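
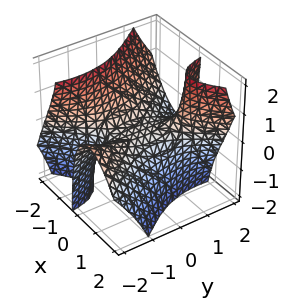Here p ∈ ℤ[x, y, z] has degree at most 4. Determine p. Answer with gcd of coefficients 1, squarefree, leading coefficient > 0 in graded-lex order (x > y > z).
3*x^3 - 2*x*y^2 - 3*x*y*z + 3*z

1. The degree is 3 — no degree-2 surface has this shape.
2. From the axis intercepts and sections: the visible y-axis segment lies entirely on the surface; it meets the z-axis at z = 0 (among the integer gridlines); one x-axis crossing is at x = 0.
3. Matching integer coefficients to the picture gives p.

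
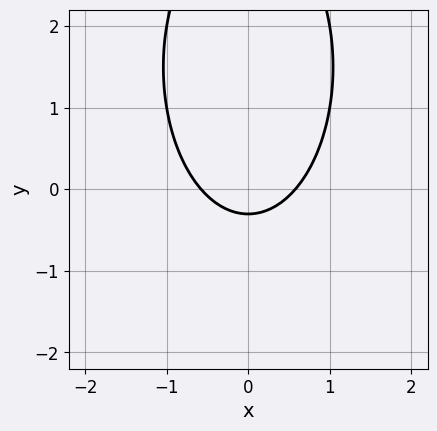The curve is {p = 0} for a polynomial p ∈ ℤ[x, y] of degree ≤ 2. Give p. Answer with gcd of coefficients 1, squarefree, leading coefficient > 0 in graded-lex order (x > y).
(a) The degree is 2 — a generic line meets the curve in up to 2 points.
(b) Symmetries: the x ↦ −x reflection is a symmetry, so x appears only in even powers.
(c) Matching integer coefficients to the picture gives p.

3*x^2 + y^2 - 3*y - 1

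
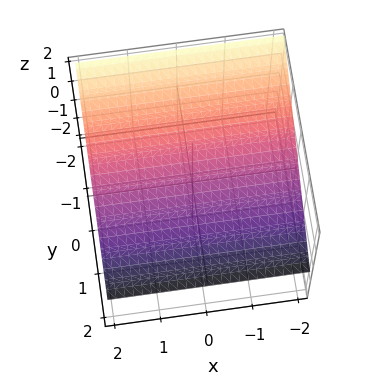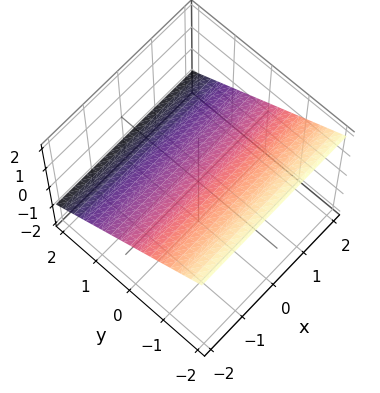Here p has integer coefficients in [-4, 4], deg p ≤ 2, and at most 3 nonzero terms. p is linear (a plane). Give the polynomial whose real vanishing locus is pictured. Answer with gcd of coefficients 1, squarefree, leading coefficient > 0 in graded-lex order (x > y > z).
2*y + 3*z - 2

First, deg p = 1. The surface is flat (a plane).
Next, checking where it meets the axes: one y-axis crossing is at y = 1; it misses every integer gridline on the x-axis.
Finally, putting this together gives p.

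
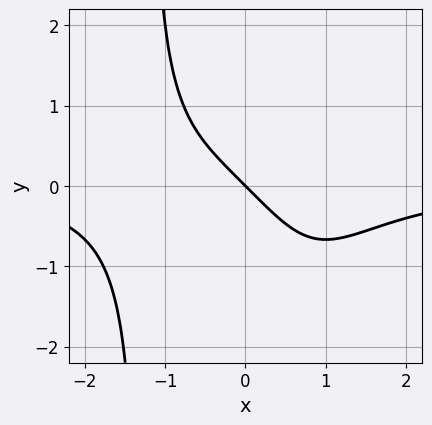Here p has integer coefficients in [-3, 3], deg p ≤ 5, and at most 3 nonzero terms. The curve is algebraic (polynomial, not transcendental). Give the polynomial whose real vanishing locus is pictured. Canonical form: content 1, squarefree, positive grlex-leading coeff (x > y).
(a) Degree: the shape is more complex than any degree-3 curve, so deg p = 4.
(b) From the visible intercepts: it meets the y-axis at y = 0 (among the integer gridlines); one x-axis crossing is at x = 0.
(c) Matching integer coefficients to the picture gives p.

x^3*y + 2*x + 2*y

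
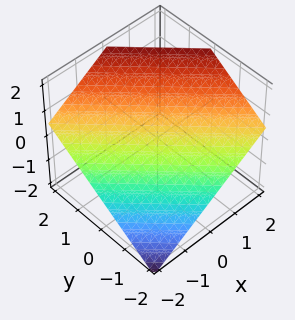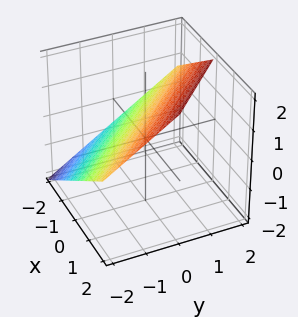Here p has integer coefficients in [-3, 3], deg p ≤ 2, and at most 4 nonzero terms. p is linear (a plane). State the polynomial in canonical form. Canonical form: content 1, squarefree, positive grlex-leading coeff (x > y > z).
2*x + 2*y - 3*z + 2

Degree: every cross-section is a straight line — this is a plane, so deg p = 1.
From the visible intercepts: one y-axis crossing is at y = -1; it meets the x-axis at x = -1 (among the integer gridlines).
Putting this together gives p.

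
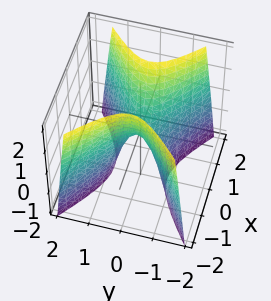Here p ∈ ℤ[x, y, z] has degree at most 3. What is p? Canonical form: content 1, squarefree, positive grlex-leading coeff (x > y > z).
2*x^2 - 3*y^2 - z

1. deg p = 2.
2. Symmetries: it's symmetric under y → −y, forcing even powers of y; it's symmetric under x → −x, forcing even powers of x.
3. Checking where it meets the axes: it crosses the z-axis at the gridline z = 0; it crosses the x-axis at the gridline x = 0.
4. Matching integer coefficients to the picture gives p.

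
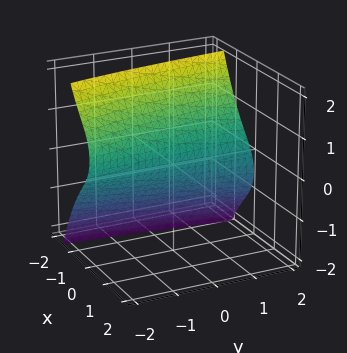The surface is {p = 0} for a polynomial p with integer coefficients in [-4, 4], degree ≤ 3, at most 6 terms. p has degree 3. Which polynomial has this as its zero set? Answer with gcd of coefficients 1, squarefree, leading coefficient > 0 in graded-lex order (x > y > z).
First, deg p = 3.
Then, observable constraints: one z-axis crossing is at z = 0; it crosses the x-axis at the gridline x = 0; the visible y-axis segment lies entirely on the surface.
Finally, these observations pin down the coefficients.

3*x^3 + y*z + 2*z^2 + 3*x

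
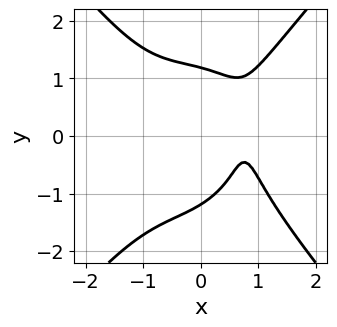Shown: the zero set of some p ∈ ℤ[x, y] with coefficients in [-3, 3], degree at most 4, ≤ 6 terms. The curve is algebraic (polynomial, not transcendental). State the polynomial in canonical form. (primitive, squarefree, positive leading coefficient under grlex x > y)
2*x^4 - y^4 + x*y - 3*x + 2

(a) The degree is 4 — no degree-3 curve has this shape.
(b) Reading off the gridlines: no x-intercept at any integer in the box.
(c) Assembling these constraints gives the stated polynomial.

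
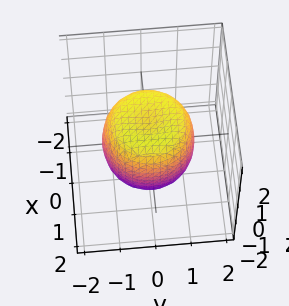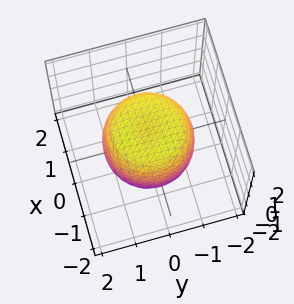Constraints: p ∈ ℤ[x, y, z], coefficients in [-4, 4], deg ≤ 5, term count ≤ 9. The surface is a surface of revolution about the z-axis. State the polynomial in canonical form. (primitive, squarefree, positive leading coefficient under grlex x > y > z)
x^4 + 2*x^2*y^2 + y^4 - x^2 - y^2 + z^2 - 1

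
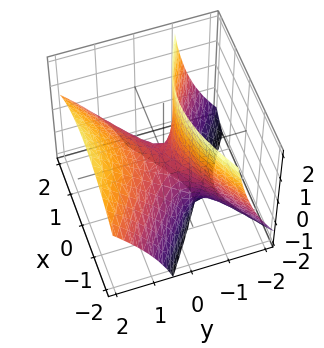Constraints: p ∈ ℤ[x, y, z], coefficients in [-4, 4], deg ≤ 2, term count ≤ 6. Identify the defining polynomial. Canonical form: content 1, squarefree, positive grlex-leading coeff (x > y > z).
(a) deg p = 2.
(b) Observable constraints: it crosses the x-axis at the gridline x = 0; it crosses the y-axis at the gridline y = 0; one z-axis crossing is at z = 0.
(c) These observations pin down the coefficients.

x^2 - 2*y^2 + 2*y*z + z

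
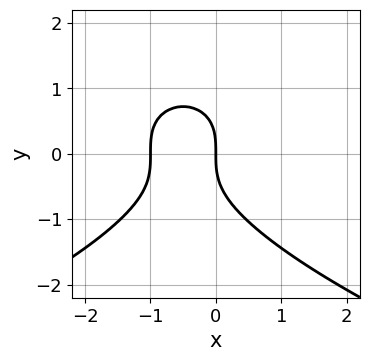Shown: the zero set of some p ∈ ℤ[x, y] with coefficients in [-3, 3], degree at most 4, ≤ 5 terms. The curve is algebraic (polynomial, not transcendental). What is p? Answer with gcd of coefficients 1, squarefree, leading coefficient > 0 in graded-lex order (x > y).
2*y^3 + 3*x^2 + 3*x

The degree is 3 — no degree-2 curve has this shape.
Observable constraints: one y-axis crossing is at y = 0; the x-axis gridline crossings are at x ∈ {-1, 0}.
Solving for integer coefficients yields p as stated.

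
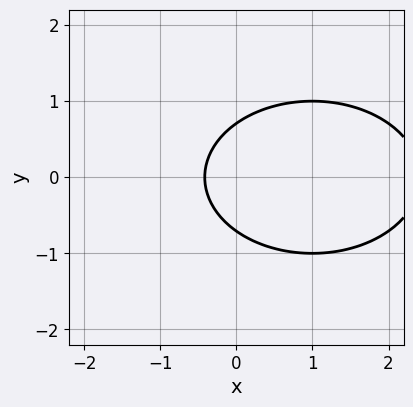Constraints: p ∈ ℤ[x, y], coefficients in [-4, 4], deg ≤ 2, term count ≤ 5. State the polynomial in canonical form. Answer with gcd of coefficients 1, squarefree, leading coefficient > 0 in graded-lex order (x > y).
x^2 + 2*y^2 - 2*x - 1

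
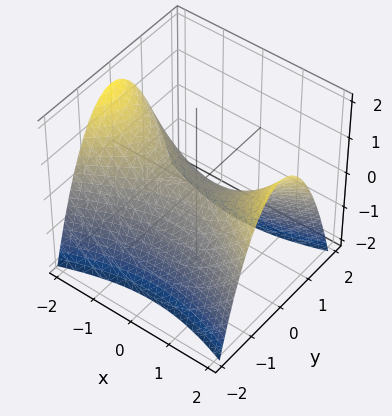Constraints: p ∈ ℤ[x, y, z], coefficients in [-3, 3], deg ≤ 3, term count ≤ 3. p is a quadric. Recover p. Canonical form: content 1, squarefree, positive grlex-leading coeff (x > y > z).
x^2 - 3*y^2 - 3*z

1. deg p = 2.
2. Symmetries: the y ↦ −y reflection is a symmetry, so y appears only in even powers; it's symmetric under x → −x, forcing even powers of x.
3. Against the integer gridlines: it meets the x-axis at x = 0 (among the integer gridlines); it crosses the z-axis at the gridline z = 0; one y-axis crossing is at y = 0.
4. The integer polynomial consistent with all of this is the stated p.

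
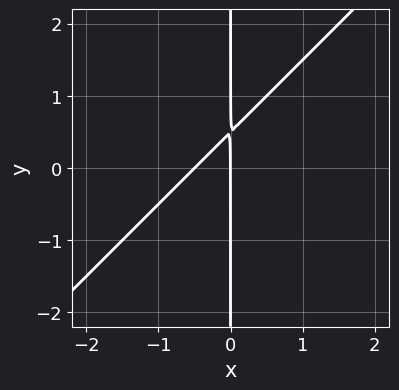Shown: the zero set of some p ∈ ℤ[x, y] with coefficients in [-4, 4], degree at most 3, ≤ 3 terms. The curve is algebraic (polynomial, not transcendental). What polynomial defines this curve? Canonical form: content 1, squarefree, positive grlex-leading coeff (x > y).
(a) deg p = 2. A generic line meets the curve in up to 2 points.
(b) From the axis intercepts and sections: every point of the y-axis in the box is on the curve; one x-axis crossing is at x = 0.
(c) Fitting integer coefficients to these (and the overall shape) gives p.

2*x^2 - 2*x*y + x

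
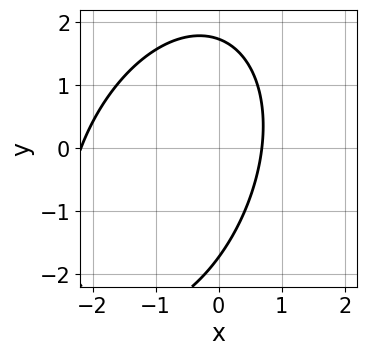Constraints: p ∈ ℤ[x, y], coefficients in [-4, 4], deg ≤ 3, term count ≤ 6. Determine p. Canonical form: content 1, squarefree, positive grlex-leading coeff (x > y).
2*x^2 - x*y + y^2 + 3*x - 3

First, deg p = 2. The shape is more complex than any degree-1 curve.
Finally, the integer polynomial consistent with all of this is the stated p.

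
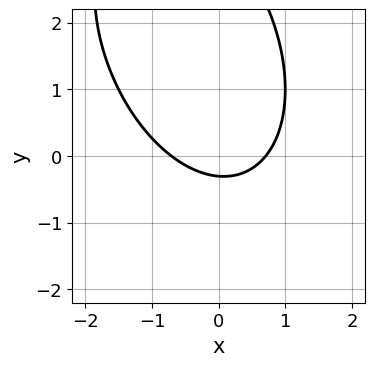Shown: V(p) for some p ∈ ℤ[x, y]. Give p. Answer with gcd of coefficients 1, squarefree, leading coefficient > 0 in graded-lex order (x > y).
2*x^2 + x*y + y^2 - 3*y - 1

(a) deg p = 2. No degree-1 curve has this shape.
(b) Matching integer coefficients to the picture gives p.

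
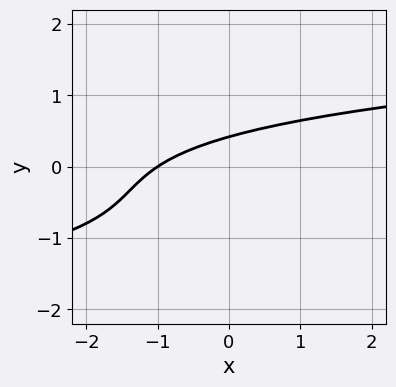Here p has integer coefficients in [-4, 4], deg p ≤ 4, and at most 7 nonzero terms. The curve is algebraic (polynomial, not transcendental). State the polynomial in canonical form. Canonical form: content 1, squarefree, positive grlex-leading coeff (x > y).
3*y^3 + 3*y^2 - 2*x + 3*y - 2

deg p = 3. A generic line meets the curve in up to 3 points.
From the visible intercepts: it crosses the x-axis at the gridline x = -1.
Together with the visible shape, these determine p as stated.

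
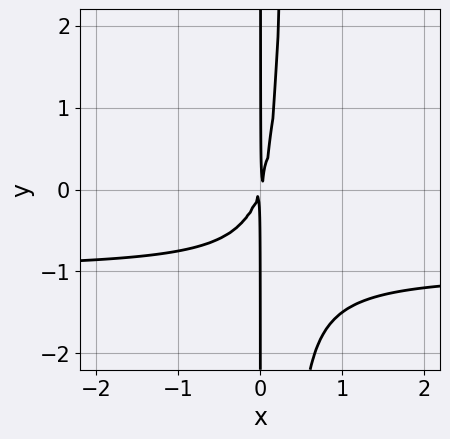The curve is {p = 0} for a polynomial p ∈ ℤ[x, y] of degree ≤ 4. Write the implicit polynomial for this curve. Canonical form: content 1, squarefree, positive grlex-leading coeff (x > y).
3*x^2*y + 3*x^2 - x*y

1. The degree is 3 — a generic line meets the curve in up to 3 points.
2. Checking where it meets the axes: every point of the y-axis in the box is on the curve.
3. Together with the visible shape, these determine p as stated.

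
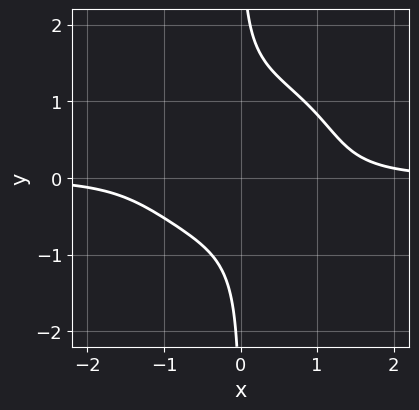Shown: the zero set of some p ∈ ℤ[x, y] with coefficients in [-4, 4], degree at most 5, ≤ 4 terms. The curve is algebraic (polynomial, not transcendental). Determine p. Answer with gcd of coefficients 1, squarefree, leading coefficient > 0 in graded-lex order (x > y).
deg p = 4.
From the visible intercepts: it misses every integer gridline on the y-axis; the curve avoids every integer x-axis point in the box.
Putting this together gives p.

2*x^3*y + 3*x*y^3 - 2*x*y^2 - 2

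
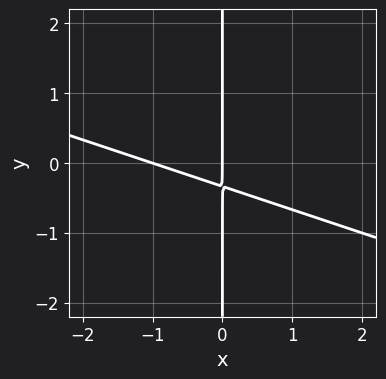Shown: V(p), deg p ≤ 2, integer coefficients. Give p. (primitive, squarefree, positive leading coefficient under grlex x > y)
x^2 + 3*x*y + x

(a) Degree: no degree-1 curve has this shape, so deg p = 2.
(b) Checking where it meets the axes: every point of the y-axis in the box is on the curve; among the integer gridlines, it crosses the x-axis at x ∈ {-1, 0}.
(c) Together with the visible shape, these determine p as stated.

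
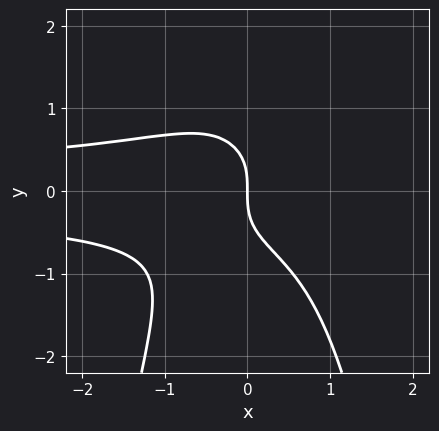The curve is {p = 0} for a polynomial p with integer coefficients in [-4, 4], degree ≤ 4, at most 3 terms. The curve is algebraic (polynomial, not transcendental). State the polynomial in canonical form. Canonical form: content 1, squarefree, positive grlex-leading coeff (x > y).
The degree is 4 — the shape is more complex than any degree-3 curve.
Against the integer gridlines: it crosses the x-axis at the gridline x = 0; it crosses the y-axis at the gridline y = 0.
Matching integer coefficients to the picture gives p.

3*x^2*y^2 + 2*y^3 + 2*x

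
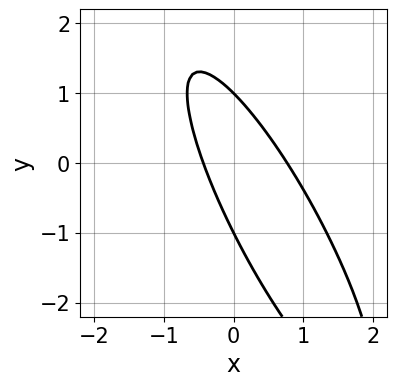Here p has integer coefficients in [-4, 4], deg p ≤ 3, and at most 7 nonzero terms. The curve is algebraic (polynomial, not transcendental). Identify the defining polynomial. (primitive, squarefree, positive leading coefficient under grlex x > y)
3*x^2 + 3*x*y + y^2 - x - 1

(a) Degree: the shape is more complex than any degree-1 curve, so deg p = 2.
(b) From the axis intercepts and sections: the y-axis gridline crossings are at y ∈ {-1, 1}.
(c) These observations pin down the coefficients.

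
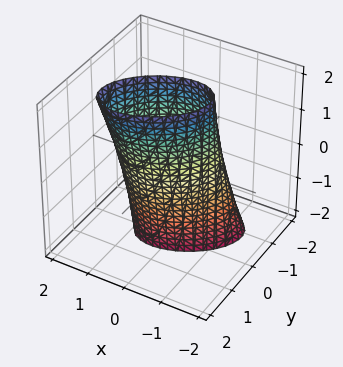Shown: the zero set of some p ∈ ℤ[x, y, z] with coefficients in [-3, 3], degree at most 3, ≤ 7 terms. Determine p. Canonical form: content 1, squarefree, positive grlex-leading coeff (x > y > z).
1. The degree is 2 — a generic line meets the surface in up to 2 points.
2. Against the integer gridlines: the x-axis gridline crossings are at x ∈ {-1, 1}; no z-intercept at any integer in the box.
3. Solving for integer coefficients yields p as stated.

2*x^2 - 2*x*y + 3*y^2 - y*z - 2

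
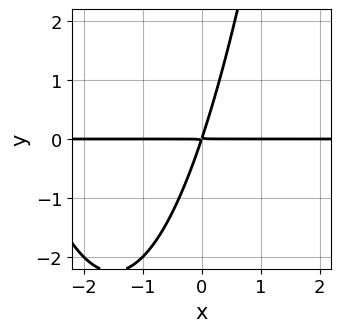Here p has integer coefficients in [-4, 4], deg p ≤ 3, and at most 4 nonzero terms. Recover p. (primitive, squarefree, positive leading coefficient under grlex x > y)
The degree is 3 — a generic line meets the curve in up to 3 points.
From the axis intercepts and sections: every point of the x-axis in the box is on the curve.
Matching integer coefficients to the picture gives p.

x^2*y + 3*x*y - y^2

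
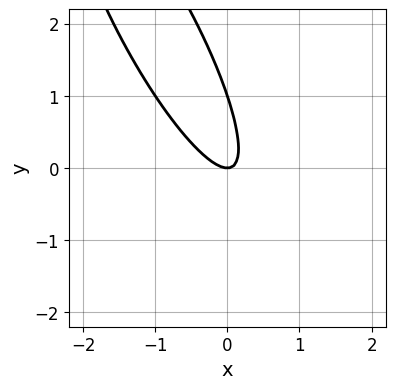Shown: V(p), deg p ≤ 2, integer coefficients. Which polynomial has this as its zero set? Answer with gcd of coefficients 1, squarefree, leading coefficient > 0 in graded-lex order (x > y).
First, degree: a generic line meets the curve in up to 2 points, so deg p = 2.
Then, from the visible intercepts: among the integer gridlines, it crosses the y-axis at y ∈ {0, 1}; one x-axis crossing is at x = 0.
Finally, putting this together gives p.

3*x^2 + 3*x*y + y^2 - y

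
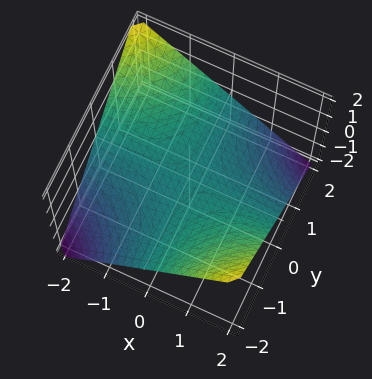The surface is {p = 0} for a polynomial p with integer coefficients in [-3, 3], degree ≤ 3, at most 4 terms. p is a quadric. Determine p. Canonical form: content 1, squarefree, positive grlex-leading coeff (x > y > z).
The degree is 2 — a saddle surface; a quadric.
From the visible intercepts: the visible y-axis segment lies entirely on the surface; it meets the z-axis at z = 0 (among the integer gridlines).
Together with the visible shape, these determine p as stated. Check: (-1, 0, 0) on the x-axis lies on the surface, and p(-1, 0, 0) = 0. ✓

x*y + 2*z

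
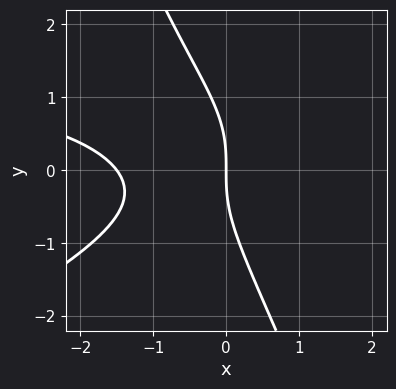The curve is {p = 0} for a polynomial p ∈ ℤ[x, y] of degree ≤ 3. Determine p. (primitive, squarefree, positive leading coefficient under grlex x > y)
deg p = 3. The shape is more complex than any degree-2 curve.
Observable constraints: one x-axis crossing is at x = 0; it meets the y-axis at y = 0 (among the integer gridlines).
Matching integer coefficients to the picture gives p.

x^2*y - 2*x*y^2 - y^3 - 2*x^2 - 3*x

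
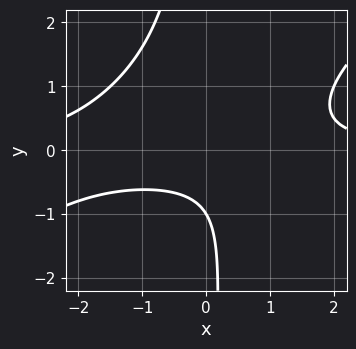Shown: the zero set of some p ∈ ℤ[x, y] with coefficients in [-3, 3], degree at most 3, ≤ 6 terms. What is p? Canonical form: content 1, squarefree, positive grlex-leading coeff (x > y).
2*x^2*y - 3*x*y^2 + 2*x*y - 3*y - 3

1. deg p = 3. The shape is more complex than any degree-2 curve.
2. From the axis intercepts and sections: it crosses the y-axis at the gridline y = -1; it misses every integer gridline on the x-axis.
3. Assembling these constraints gives the stated polynomial.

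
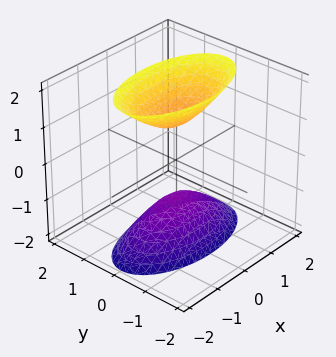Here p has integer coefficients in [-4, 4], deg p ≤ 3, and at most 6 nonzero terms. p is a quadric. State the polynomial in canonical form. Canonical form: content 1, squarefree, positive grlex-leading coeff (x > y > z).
x^2 + 3*y^2 - z^2 + 1

I count 2 distinct pieces.
deg p = 2.
Symmetries: mirror symmetry x ↦ −x ⇒ only even powers of x; the y ↦ −y reflection is a symmetry, so y appears only in even powers; it's symmetric under z → −z, forcing even powers of z.
From the axis intercepts and sections: among the integer gridlines, it crosses the z-axis at z ∈ {-1, 1}; no y-intercept at any integer in the box.
Putting this together gives p.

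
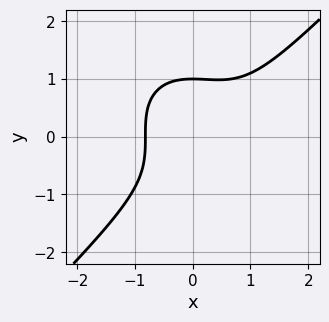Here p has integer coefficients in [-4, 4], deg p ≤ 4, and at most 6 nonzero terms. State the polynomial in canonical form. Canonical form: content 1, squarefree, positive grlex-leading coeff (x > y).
3*x^3 - 3*y^3 - 2*x^2 + 3

First, degree: no degree-2 curve has this shape, so deg p = 3.
Next, observable constraints: one y-axis crossing is at y = 1.
Finally, matching integer coefficients to the picture gives p.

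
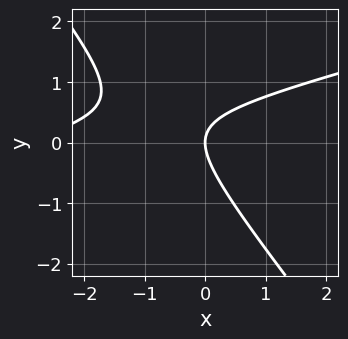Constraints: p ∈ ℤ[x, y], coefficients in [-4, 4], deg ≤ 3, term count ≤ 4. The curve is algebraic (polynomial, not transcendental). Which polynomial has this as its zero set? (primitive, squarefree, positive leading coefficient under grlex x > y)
deg p = 2.
Reading off the gridlines: it meets the y-axis at y = 0 (among the integer gridlines); it meets the x-axis at x = 0 (among the integer gridlines).
These observations pin down the coefficients.

x^2 - 3*x*y - 3*y^2 + 3*x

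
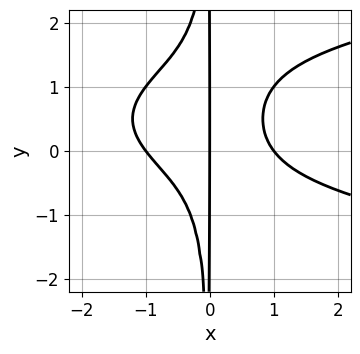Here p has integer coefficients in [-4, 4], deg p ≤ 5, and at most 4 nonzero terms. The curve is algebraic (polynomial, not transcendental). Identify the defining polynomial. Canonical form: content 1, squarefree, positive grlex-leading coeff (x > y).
1. Degree: no degree-3 curve has this shape, so deg p = 4.
2. Against the integer gridlines: every point of the y-axis in the box is on the curve; among the integer gridlines, it crosses the x-axis at x ∈ {-1, 0, 1}.
3. These observations pin down the coefficients.

3*x^2*y^2 - 2*x^3 - 3*x^2*y + 2*x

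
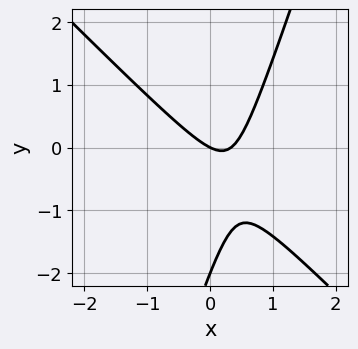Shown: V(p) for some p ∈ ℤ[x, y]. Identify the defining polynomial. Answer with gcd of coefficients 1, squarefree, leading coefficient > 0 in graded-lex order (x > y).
3*x^2 + 2*x*y - y^2 - x - 2*y

(a) The degree is 2 — the shape is more complex than any degree-1 curve.
(b) Checking where it meets the axes: it meets the x-axis at x = 0 (among the integer gridlines); among the integer gridlines, it crosses the y-axis at y ∈ {-2, 0}.
(c) These observations pin down the coefficients.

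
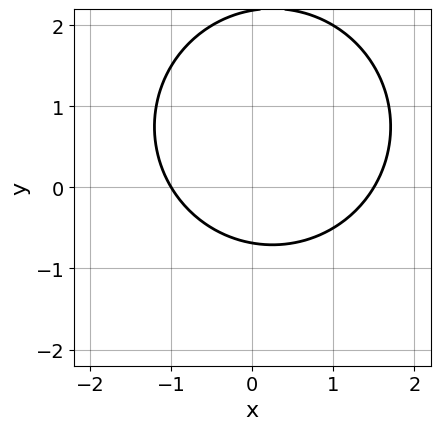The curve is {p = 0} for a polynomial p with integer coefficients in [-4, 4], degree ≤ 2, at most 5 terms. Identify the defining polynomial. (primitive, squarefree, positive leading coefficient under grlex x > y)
2*x^2 + 2*y^2 - x - 3*y - 3

1. deg p = 2. The shape is more complex than any degree-1 curve.
2. From the axis intercepts and sections: one x-axis crossing is at x = -1.
3. Matching integer coefficients to the picture gives p.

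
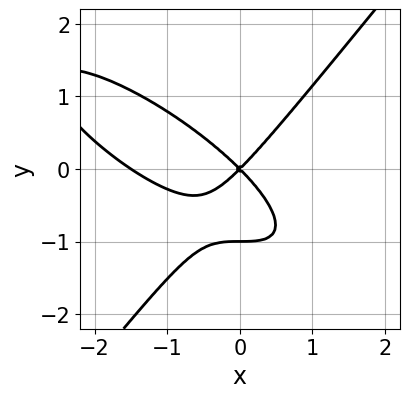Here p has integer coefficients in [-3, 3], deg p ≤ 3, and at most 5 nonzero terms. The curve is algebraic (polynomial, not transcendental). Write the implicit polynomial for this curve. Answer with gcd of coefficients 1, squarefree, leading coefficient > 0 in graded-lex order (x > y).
2*x^3 + 3*x^2*y - 3*y^3 + 3*x^2 - 3*y^2

(a) Degree: no degree-2 curve has this shape, so deg p = 3.
(b) Against the integer gridlines: among the integer gridlines, it crosses the y-axis at y ∈ {-1, 0}; it crosses the x-axis at the gridline x = 0.
(c) Assembling these constraints gives the stated polynomial.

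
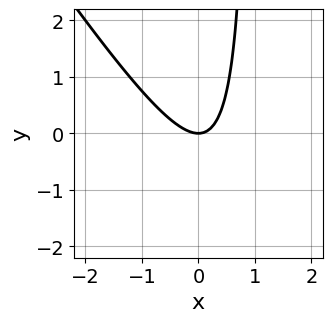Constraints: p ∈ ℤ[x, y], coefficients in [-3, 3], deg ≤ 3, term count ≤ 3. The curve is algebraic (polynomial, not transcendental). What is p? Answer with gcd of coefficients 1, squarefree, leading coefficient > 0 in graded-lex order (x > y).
3*x^2 + 2*x*y - 2*y

First, degree: the shape is more complex than any degree-1 curve, so deg p = 2.
Next, against the integer gridlines: it crosses the x-axis at the gridline x = 0; one y-axis crossing is at y = 0.
Finally, solving for integer coefficients yields p as stated.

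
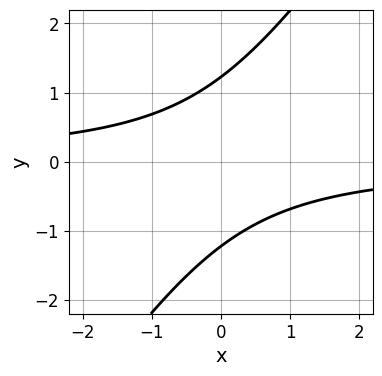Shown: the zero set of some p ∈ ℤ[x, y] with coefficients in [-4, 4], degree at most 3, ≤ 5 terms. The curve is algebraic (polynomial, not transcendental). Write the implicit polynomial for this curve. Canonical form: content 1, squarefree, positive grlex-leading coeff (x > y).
The degree is 2 — a generic line meets the curve in up to 2 points.
From the axis intercepts and sections: the curve avoids every integer x-axis point in the box.
Fitting integer coefficients to these (and the overall shape) gives p.

3*x*y - 2*y^2 + 3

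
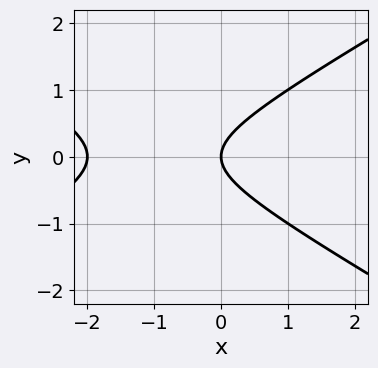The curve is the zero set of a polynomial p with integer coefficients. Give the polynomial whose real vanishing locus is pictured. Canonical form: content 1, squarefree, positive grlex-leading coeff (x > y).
deg p = 2. A generic line meets the curve in up to 2 points.
Symmetries: it's symmetric under y → −y, forcing even powers of y.
Reading off the gridlines: one y-axis crossing is at y = 0; among the integer gridlines, it crosses the x-axis at x ∈ {-2, 0}.
Putting this together gives p.

x^2 - 3*y^2 + 2*x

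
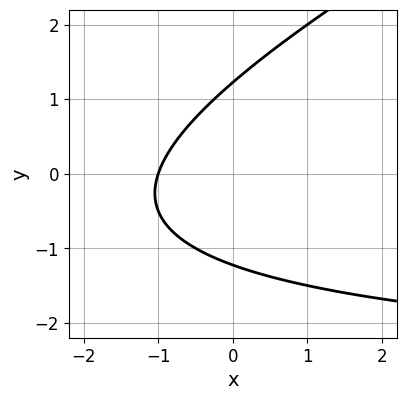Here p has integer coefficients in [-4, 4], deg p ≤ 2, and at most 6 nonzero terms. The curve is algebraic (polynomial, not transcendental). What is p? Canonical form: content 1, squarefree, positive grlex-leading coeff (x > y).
1. Degree: the shape is more complex than any degree-1 curve, so deg p = 2.
2. Observable constraints: it crosses the x-axis at the gridline x = -1.
3. These observations pin down the coefficients.

x*y - 2*y^2 + 3*x + 3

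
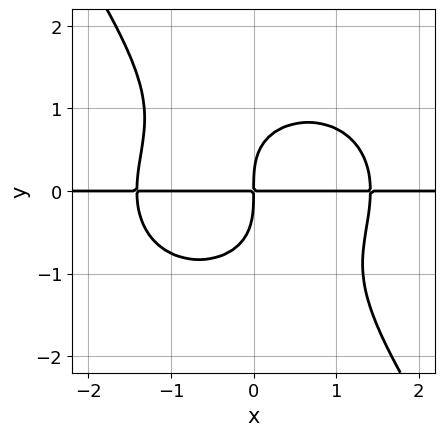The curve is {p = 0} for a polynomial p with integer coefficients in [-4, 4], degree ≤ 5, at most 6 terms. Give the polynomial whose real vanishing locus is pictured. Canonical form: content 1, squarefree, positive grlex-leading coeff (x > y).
deg p = 4.
Reading off the gridlines: the visible x-axis segment lies entirely on the curve.
Assembling these constraints gives the stated polynomial.

x^3*y + x*y^3 + y^4 - 2*x*y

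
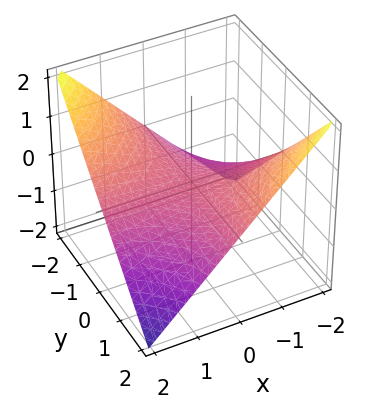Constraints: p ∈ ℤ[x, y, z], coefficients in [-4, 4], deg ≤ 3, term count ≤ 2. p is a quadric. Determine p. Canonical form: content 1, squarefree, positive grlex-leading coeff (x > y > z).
x*y + 2*z

Degree: a saddle surface; a quadric, so deg p = 2.
Checking where it meets the axes: every point of the x-axis in the box is on the surface; the visible y-axis segment lies entirely on the surface.
Assembling these constraints gives the stated polynomial.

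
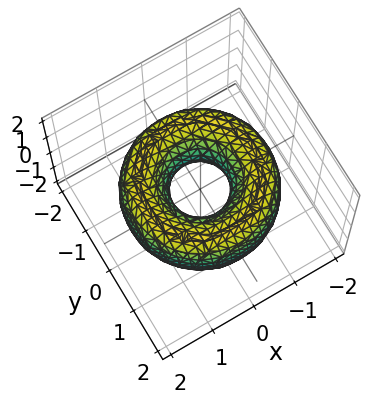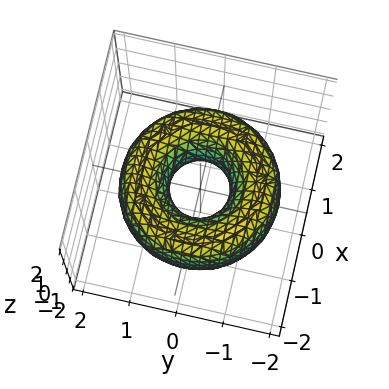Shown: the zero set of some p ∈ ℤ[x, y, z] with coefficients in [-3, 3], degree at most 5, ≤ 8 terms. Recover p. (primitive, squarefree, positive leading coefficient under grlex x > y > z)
x^4 + 2*x^2*y^2 + y^4 - 3*x^2 - 3*y^2 + 2*z^2 + 1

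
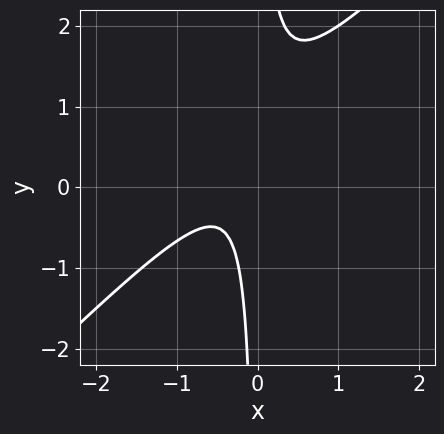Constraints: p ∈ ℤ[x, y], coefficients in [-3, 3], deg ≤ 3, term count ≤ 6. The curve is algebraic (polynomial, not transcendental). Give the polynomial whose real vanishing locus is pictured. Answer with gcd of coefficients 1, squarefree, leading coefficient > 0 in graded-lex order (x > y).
3*x^2 - 3*x*y + 2*x + 1

First, the degree is 2 — no degree-1 curve has this shape.
Then, from the visible intercepts: the curve avoids every integer x-axis point in the box; no y-intercept at any integer in the box.
Finally, putting this together gives p.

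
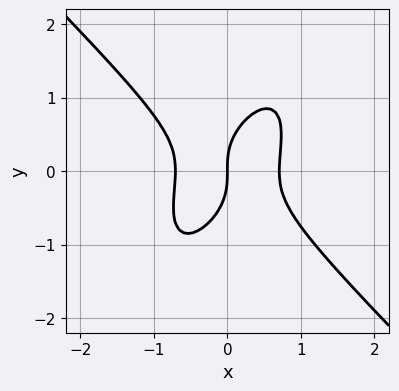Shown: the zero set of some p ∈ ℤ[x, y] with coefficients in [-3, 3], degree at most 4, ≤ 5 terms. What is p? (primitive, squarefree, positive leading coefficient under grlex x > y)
1. deg p = 3. No degree-2 curve has this shape.
2. From the axis intercepts and sections: it crosses the x-axis at the gridline x = 0; one y-axis crossing is at y = 0.
3. These observations pin down the coefficients.

2*x^3 - x*y^2 + y^3 - x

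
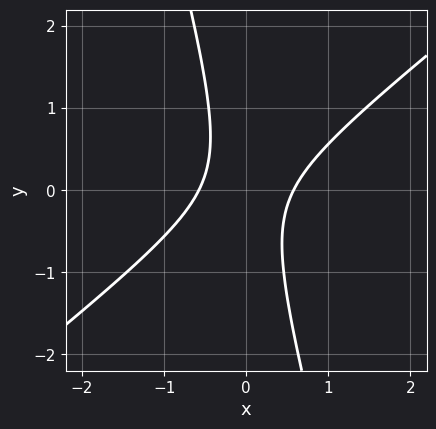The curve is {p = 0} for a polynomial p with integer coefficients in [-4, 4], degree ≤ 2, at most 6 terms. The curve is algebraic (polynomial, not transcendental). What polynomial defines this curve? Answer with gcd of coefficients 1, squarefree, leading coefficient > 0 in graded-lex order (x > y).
Degree: no degree-1 curve has this shape, so deg p = 2.
Observable constraints: the curve avoids every integer y-axis point in the box.
Fitting integer coefficients to these (and the overall shape) gives p.

3*x^2 - 3*x*y - y^2 - 1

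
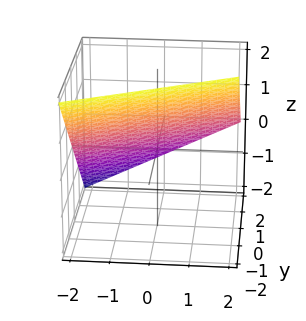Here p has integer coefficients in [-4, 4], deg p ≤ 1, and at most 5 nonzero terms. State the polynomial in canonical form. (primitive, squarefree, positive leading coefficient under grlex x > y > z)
1. The degree is 1 — the surface is flat (a plane).
2. From the visible intercepts: it crosses the x-axis at the gridline x = -2; it crosses the z-axis at the gridline z = 1.
3. Fitting integer coefficients to these (and the overall shape) gives p. Check: (0, 1, 0) on the y-axis lies on the surface, and p(0, 1, 0) = 0. ✓

x - 2*y - 2*z + 2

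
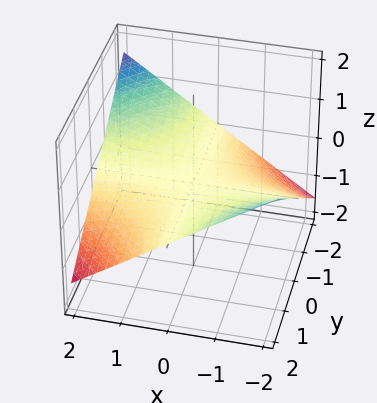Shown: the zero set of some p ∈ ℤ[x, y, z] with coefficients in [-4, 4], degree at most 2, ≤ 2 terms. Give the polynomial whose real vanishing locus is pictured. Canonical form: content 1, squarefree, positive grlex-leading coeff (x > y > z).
deg p = 2. A hyperbolic paraboloid; a quadric.
From the axis intercepts and sections: it crosses the z-axis at the gridline z = 0; the visible x-axis segment lies entirely on the surface; every point of the y-axis in the box is on the surface.
Putting this together gives p.

x*y + 3*z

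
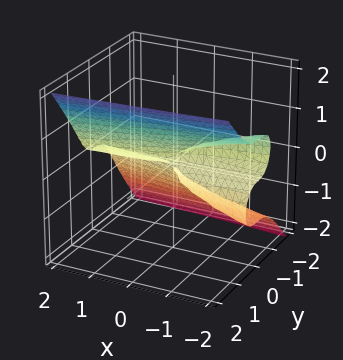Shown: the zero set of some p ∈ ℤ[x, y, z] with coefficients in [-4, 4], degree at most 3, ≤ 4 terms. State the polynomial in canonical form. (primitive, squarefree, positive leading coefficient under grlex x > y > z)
3*y^3 - 2*z^3 - x*z

1. The degree is 3 — no degree-2 surface has this shape.
2. From the axis intercepts and sections: the visible x-axis segment lies entirely on the surface; it crosses the y-axis at the gridline y = 0.
3. Solving for integer coefficients yields p as stated.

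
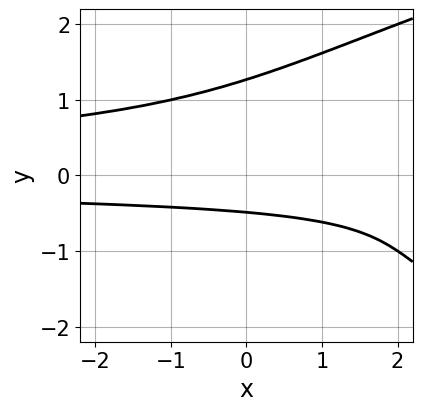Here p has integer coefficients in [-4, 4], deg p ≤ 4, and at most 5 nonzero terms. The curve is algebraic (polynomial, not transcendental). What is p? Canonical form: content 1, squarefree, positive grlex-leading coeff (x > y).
(a) Degree: no degree-3 curve has this shape, so deg p = 4.
(b) Reading off the gridlines: it misses every integer gridline on the x-axis.
(c) The integer polynomial consistent with all of this is the stated p.

y^4 - 2*x*y^2 + 2*y^2 - 3*y - 2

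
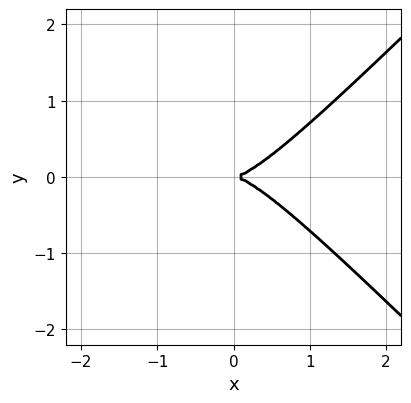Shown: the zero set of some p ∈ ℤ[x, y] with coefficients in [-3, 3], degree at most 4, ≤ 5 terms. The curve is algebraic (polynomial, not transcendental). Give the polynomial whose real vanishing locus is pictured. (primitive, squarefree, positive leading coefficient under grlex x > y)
1. The degree is 3 — a generic line meets the curve in up to 3 points.
2. Symmetries: mirror symmetry y ↦ −y ⇒ only even powers of y.
3. Observable constraints: one y-axis crossing is at y = 0; it crosses the x-axis at the gridline x = 0.
4. Assembling these constraints gives the stated polynomial.

x^3 - x*y^2 - y^2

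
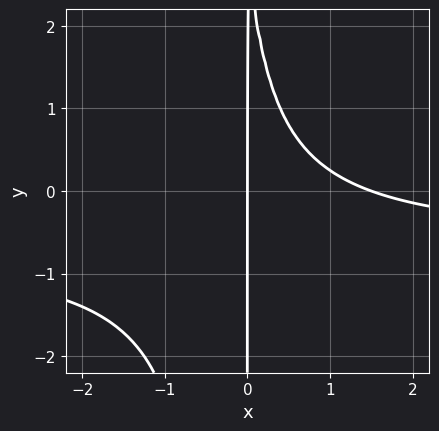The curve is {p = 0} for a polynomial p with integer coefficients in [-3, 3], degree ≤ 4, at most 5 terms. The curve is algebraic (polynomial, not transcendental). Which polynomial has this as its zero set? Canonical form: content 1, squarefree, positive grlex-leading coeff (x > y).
3*x^2*y + 2*x^2 + x*y - 3*x

deg p = 3. A generic line meets the curve in up to 3 points.
Observable constraints: every point of the y-axis in the box is on the curve; it crosses the x-axis at the gridline x = 0.
The integer polynomial consistent with all of this is the stated p.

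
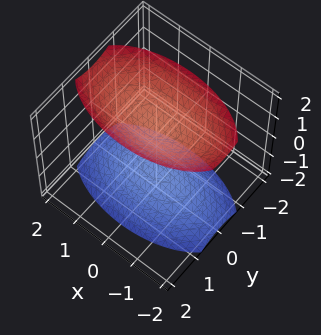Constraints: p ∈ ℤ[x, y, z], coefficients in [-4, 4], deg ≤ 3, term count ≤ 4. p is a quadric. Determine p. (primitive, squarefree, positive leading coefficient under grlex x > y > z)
x^2 + 3*y^2 - 2*z^2 + 3

The picture has 2 separate pieces.
Degree: two separate bowl-shaped sheets opening away from each other; a quadric, so deg p = 2.
Symmetries: mirror symmetry z ↦ −z ⇒ only even powers of z; it's symmetric under x → −x, forcing even powers of x; the y ↦ −y reflection is a symmetry, so y appears only in even powers.
Against the integer gridlines: the surface avoids every integer y-axis point in the box; it misses every integer gridline on the x-axis.
Matching integer coefficients to the picture gives p.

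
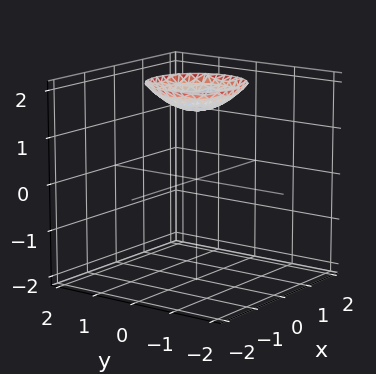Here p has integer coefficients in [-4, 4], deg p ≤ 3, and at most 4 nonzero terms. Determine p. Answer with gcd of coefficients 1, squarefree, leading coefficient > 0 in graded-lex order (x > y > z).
First, degree: the shape is more complex than any degree-1 surface, so deg p = 2.
Next, symmetry: the surface is invariant under rotation about z: p = q(x² + y², z).
Then, from the axis intercepts and sections: it misses every integer gridline on the y-axis; no x-intercept at any integer in the box.
Finally, matching integer coefficients to the picture gives p.

x^2 + y^2 - 2*z + 3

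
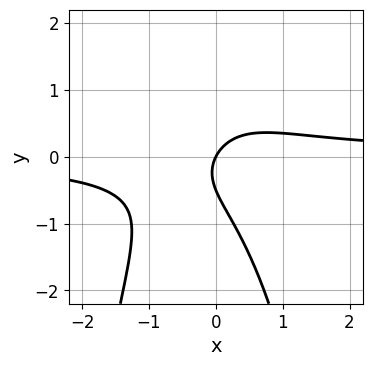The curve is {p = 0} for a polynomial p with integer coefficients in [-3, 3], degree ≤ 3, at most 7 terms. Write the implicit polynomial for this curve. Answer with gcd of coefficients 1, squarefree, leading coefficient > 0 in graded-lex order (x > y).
The degree is 3 — a generic line meets the curve in up to 3 points.
Against the integer gridlines: one y-axis crossing is at y = 0; it crosses the x-axis at the gridline x = 0.
The integer polynomial consistent with all of this is the stated p.

3*x^2*y + x*y + 2*y^2 - 2*x + y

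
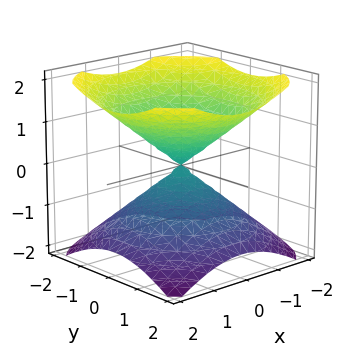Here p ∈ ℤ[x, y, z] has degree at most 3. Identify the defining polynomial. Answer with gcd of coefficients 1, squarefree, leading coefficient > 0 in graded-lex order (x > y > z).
First, the picture has 2 separate pieces. Treating them together as one polynomial.
Next, degree: a double cone through the origin; a quadric, so deg p = 2.
Next, symmetries: the z ↦ −z reflection is a symmetry, so z appears only in even powers; the z-axis is an axis of rotation, so x and y enter only as x² + y².
Next, against the integer gridlines: a circular section at z = 1 has radius between 1 and 2; it crosses the y-axis at the gridline y = 0.
Finally, putting this together gives p.

2*x^2 + 2*y^2 - 3*z^2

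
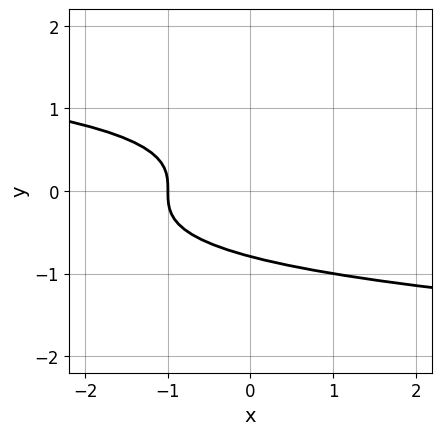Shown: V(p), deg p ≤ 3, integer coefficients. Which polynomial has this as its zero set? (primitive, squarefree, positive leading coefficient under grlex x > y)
First, the degree is 3 — no degree-2 curve has this shape.
Then, checking where it meets the axes: it meets the x-axis at x = -1 (among the integer gridlines).
Finally, assembling these constraints gives the stated polynomial.

2*y^3 + x + 1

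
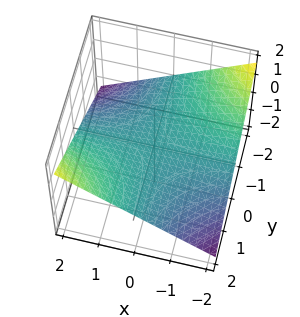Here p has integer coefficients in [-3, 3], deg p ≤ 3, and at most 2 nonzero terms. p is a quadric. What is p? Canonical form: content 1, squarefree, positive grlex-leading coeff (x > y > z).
First, the degree is 2 — a hyperbolic paraboloid; a quadric.
Then, checking where it meets the axes: every point of the y-axis in the box is on the surface; every point of the x-axis in the box is on the surface; it crosses the z-axis at the gridline z = 0.
Finally, solving for integer coefficients yields p as stated.

x*y - 3*z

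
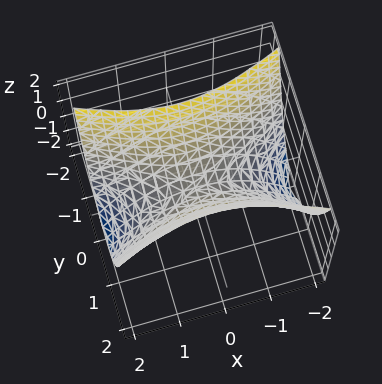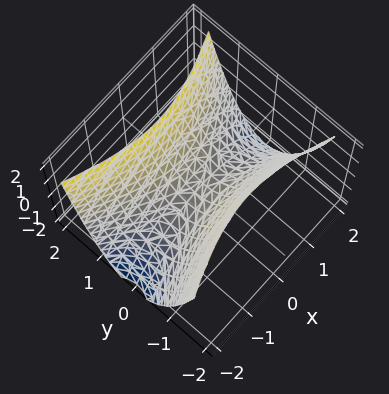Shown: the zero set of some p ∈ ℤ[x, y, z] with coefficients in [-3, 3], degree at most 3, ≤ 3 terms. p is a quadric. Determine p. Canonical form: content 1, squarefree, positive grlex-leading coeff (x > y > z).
(a) The degree is 2 — a saddle surface; a quadric.
(b) Symmetries: mirror symmetry y ↦ −y ⇒ only even powers of y; mirror symmetry x ↦ −x ⇒ only even powers of x.
(c) From the visible intercepts: one y-axis crossing is at y = 0; one x-axis crossing is at x = 0.
(d) The integer polynomial consistent with all of this is the stated p.

x^2 - 3*y^2 + 2*z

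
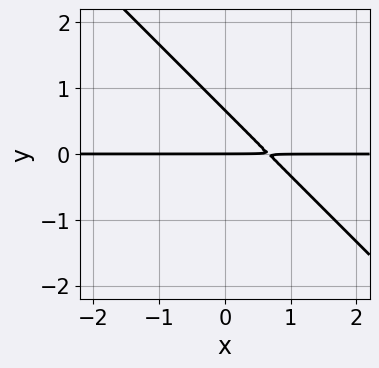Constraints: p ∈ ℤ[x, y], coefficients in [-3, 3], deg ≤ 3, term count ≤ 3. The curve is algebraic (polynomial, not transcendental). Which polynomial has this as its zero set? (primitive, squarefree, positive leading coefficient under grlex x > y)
(a) Degree: no degree-1 curve has this shape, so deg p = 2.
(b) Reading off the gridlines: every point of the x-axis in the box is on the curve; one y-axis crossing is at y = 0.
(c) Assembling these constraints gives the stated polynomial.

3*x*y + 3*y^2 - 2*y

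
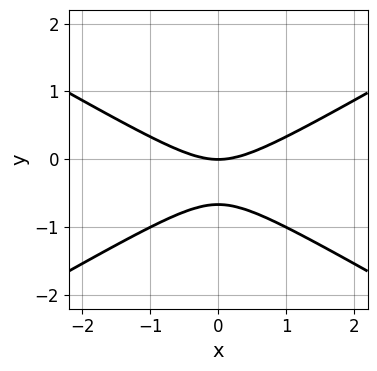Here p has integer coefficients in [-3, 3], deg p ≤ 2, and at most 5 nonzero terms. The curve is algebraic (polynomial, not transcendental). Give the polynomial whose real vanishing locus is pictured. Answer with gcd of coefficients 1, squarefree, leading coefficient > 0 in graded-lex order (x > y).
x^2 - 3*y^2 - 2*y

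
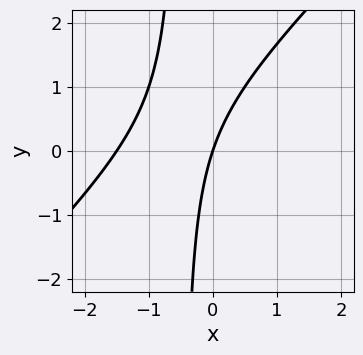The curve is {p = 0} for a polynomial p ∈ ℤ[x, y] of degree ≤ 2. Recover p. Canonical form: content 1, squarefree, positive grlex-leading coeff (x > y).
2*x^2 - 2*x*y + 3*x - y

(a) The degree is 2 — a generic line meets the curve in up to 2 points.
(b) From the axis intercepts and sections: one x-axis crossing is at x = 0; one y-axis crossing is at y = 0.
(c) Assembling these constraints gives the stated polynomial.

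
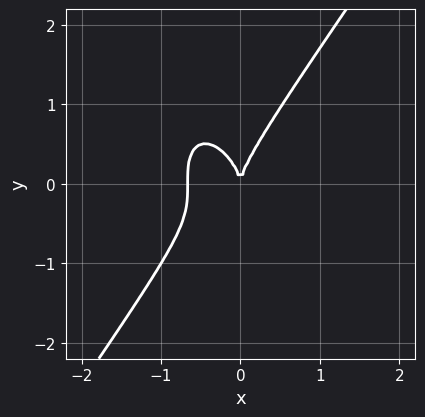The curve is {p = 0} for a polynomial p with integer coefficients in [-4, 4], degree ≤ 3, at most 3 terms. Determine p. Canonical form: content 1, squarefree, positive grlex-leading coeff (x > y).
Degree: a generic line meets the curve in up to 3 points, so deg p = 3.
Against the integer gridlines: it meets the x-axis at x = 0 (among the integer gridlines); it crosses the y-axis at the gridline y = 0.
Solving for integer coefficients yields p as stated.

3*x^3 - y^3 + 2*x^2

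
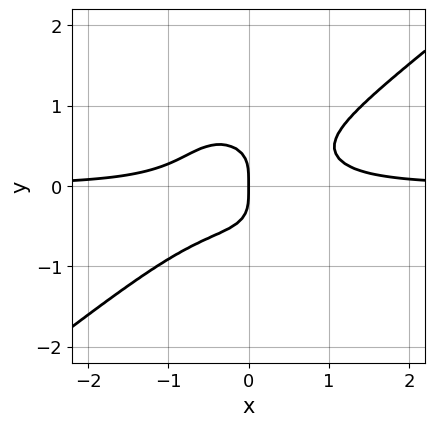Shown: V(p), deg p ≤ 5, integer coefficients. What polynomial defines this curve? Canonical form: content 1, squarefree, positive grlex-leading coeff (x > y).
3*x^3*y - 2*x^2*y^2 - 3*y^4 - x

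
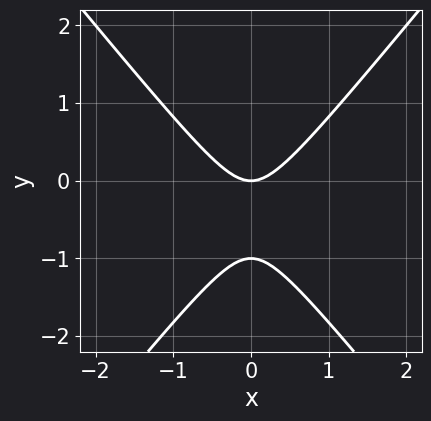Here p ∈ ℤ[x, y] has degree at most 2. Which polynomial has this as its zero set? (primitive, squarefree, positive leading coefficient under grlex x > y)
3*x^2 - 2*y^2 - 2*y

Degree: a generic line meets the curve in up to 2 points, so deg p = 2.
Symmetries: it's symmetric under x → −x, forcing even powers of x.
From the axis intercepts and sections: it crosses the x-axis at the gridline x = 0; the y-axis gridline crossings are at y ∈ {-1, 0}.
Together with the visible shape, these determine p as stated.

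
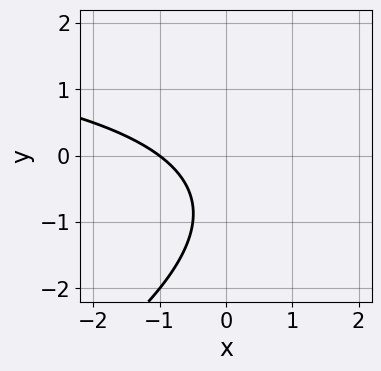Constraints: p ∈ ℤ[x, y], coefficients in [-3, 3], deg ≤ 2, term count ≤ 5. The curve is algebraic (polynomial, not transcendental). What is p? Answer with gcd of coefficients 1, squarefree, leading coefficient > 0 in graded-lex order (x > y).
x*y - 2*y^2 - 3*x - 3*y - 3

(a) deg p = 2. The shape is more complex than any degree-1 curve.
(b) From the axis intercepts and sections: it meets the x-axis at x = -1 (among the integer gridlines); it misses every integer gridline on the y-axis.
(c) Matching integer coefficients to the picture gives p.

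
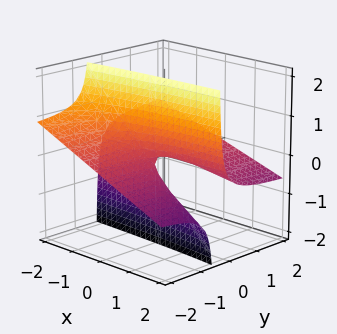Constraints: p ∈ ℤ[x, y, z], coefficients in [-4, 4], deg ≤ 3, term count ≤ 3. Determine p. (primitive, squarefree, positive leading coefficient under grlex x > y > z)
The degree is 2 — a generic line meets the surface in up to 2 points.
Checking where it meets the axes: every point of the x-axis in the box is on the surface; the visible y-axis segment lies entirely on the surface.
Assembling these constraints gives the stated polynomial.

x*y + 3*y*z + z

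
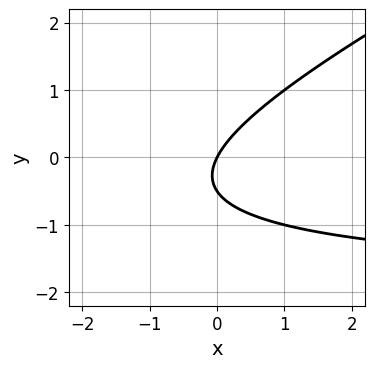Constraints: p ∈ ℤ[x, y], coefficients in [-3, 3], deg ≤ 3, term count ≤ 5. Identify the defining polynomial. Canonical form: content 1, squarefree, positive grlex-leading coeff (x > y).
deg p = 2.
From the visible intercepts: it meets the y-axis at y = 0 (among the integer gridlines); one x-axis crossing is at x = 0.
Fitting integer coefficients to these (and the overall shape) gives p.

x*y - 2*y^2 + 2*x - y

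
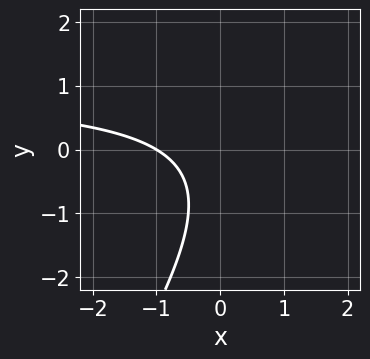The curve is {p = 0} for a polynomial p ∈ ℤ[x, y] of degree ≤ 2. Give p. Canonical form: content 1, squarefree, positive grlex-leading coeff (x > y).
3*x*y - 2*y^2 - 3*x - 2*y - 3

First, deg p = 2.
Then, against the integer gridlines: it misses every integer gridline on the y-axis; it meets the x-axis at x = -1 (among the integer gridlines).
Finally, solving for integer coefficients yields p as stated.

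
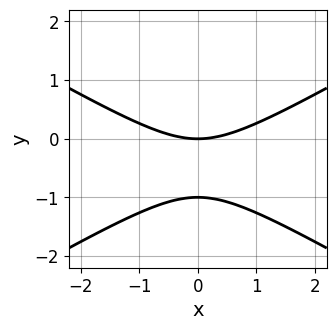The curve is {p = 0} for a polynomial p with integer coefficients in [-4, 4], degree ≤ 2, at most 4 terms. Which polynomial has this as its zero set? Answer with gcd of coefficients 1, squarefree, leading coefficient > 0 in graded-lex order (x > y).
x^2 - 3*y^2 - 3*y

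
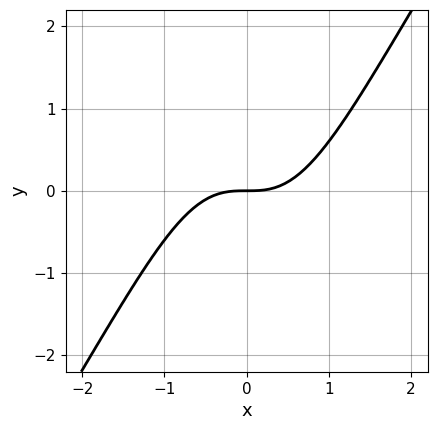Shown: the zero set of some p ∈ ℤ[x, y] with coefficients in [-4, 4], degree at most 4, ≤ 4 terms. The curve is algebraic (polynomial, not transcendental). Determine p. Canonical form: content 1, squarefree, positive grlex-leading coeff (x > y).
3*x^3 - 2*x^2*y - 3*y

(a) The degree is 3 — a generic line meets the curve in up to 3 points.
(b) Checking where it meets the axes: one y-axis crossing is at y = 0; it meets the x-axis at x = 0 (among the integer gridlines).
(c) Solving for integer coefficients yields p as stated.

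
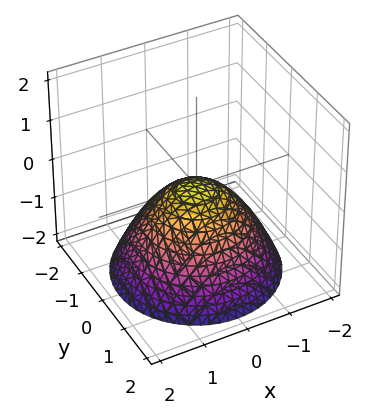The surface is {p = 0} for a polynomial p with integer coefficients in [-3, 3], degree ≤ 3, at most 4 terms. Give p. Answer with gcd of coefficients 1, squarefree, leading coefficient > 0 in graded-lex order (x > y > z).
2*x^2 + 2*y^2 + 3*z

(a) deg p = 2. A single bowl opening along one axis; a quadric.
(b) Symmetries: the z-axis is an axis of rotation, so x and y enter only as x² + y².
(c) From the visible intercepts: it meets the z-axis at z = 0 (among the integer gridlines); a circular section at z = -1 has radius between 1 and 2; it crosses the y-axis at the gridline y = 0; it meets the x-axis at x = 0 (among the integer gridlines).
(d) These observations pin down the coefficients.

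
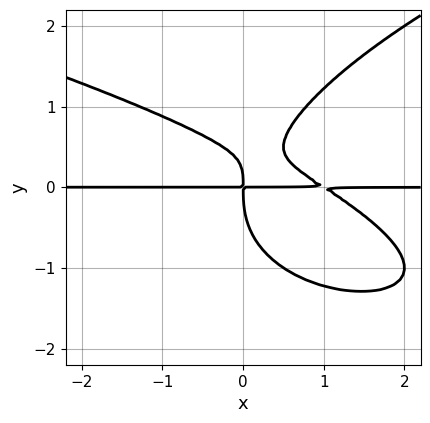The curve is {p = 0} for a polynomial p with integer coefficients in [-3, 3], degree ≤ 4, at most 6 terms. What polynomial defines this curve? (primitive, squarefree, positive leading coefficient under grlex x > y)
First, deg p = 4. The shape is more complex than any degree-3 curve.
Then, from the visible intercepts: the visible x-axis segment lies entirely on the curve.
Finally, putting this together gives p.

2*y^4 - 2*x^2*y - 3*x*y^2 + 2*x*y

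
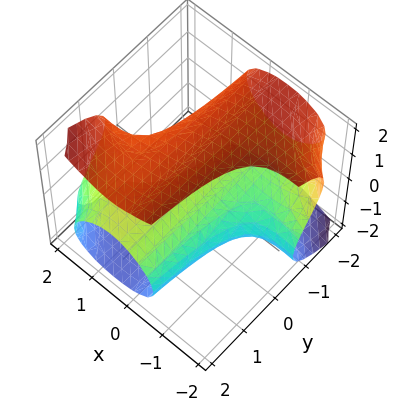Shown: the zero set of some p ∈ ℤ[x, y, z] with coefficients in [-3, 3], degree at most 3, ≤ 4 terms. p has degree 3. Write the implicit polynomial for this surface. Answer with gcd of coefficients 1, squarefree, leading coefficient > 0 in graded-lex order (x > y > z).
x^2*y - z^3 - 2*x + 3*z

First, the degree is 3 — the shape is more complex than any degree-2 surface.
Next, observable constraints: one z-axis crossing is at z = 0; one x-axis crossing is at x = 0.
Finally, these observations pin down the coefficients. Check: (0, 2, 0) on the y-axis lies on the surface, and p(0, 2, 0) = 0. ✓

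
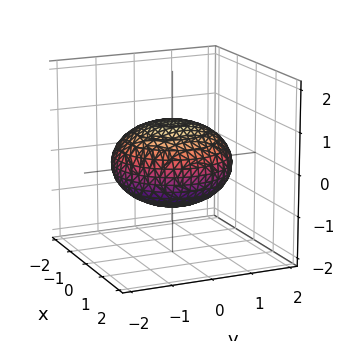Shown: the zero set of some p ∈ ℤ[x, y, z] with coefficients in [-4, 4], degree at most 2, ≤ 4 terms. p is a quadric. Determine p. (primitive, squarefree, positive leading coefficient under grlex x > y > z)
x^2 + y^2 + 2*z^2 - 2

deg p = 2. A closed, bounded, convex surface; a quadric.
By symmetry, every cross-section ⟂ z is a circle, so x, y appear only via x² + y²; mirror symmetry z ↦ −z ⇒ only even powers of z.
Reading off the gridlines: among the integer gridlines, it crosses the z-axis at z ∈ {-1, 1}; a circular section at z = 0 has radius between 1 and 2.
Matching integer coefficients to the picture gives p.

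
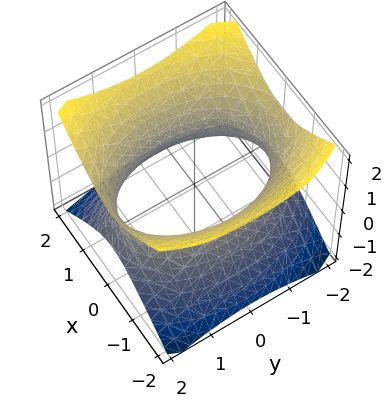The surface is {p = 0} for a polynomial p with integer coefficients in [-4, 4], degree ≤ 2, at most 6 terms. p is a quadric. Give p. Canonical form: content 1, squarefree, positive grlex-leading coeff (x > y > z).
deg p = 2.
Symmetries: mirror symmetry x ↦ −x ⇒ only even powers of x; the z ↦ −z reflection is a symmetry, so z appears only in even powers; the y ↦ −y reflection is a symmetry, so y appears only in even powers.
From the axis intercepts and sections: no z-intercept at any integer in the box.
Solving for integer coefficients yields p as stated.

2*x^2 + y^2 - 2*z^2 - 3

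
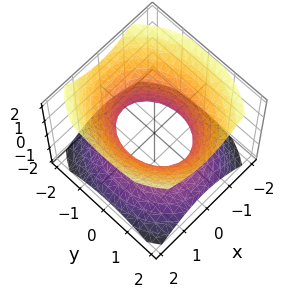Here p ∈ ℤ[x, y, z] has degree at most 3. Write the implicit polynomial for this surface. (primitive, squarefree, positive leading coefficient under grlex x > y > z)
3*x^2 + 2*y^2 - 3*z^2 - 3

1. Degree: one connected sheet with a waist; a quadric, so deg p = 2.
2. Symmetries: it's symmetric under y → −y, forcing even powers of y; it's symmetric under z → −z, forcing even powers of z; the x ↦ −x reflection is a symmetry, so x appears only in even powers.
3. Reading off the gridlines: it misses every integer gridline on the z-axis; the x-axis gridline crossings are at x ∈ {-1, 1}.
4. Putting this together gives p.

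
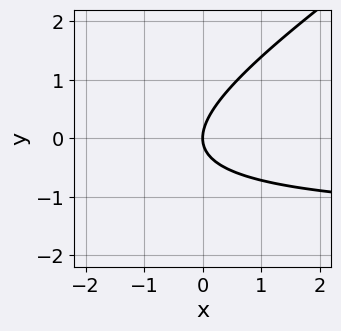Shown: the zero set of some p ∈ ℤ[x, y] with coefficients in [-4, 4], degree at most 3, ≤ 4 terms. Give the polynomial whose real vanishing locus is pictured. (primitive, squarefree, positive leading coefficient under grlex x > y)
(a) Degree: the shape is more complex than any degree-1 curve, so deg p = 2.
(b) From the axis intercepts and sections: it meets the x-axis at x = 0 (among the integer gridlines); it meets the y-axis at y = 0 (among the integer gridlines).
(c) Solving for integer coefficients yields p as stated.

2*x*y - 3*y^2 + 3*x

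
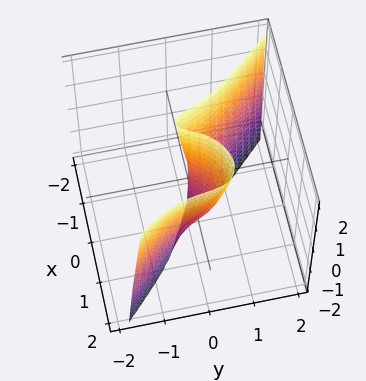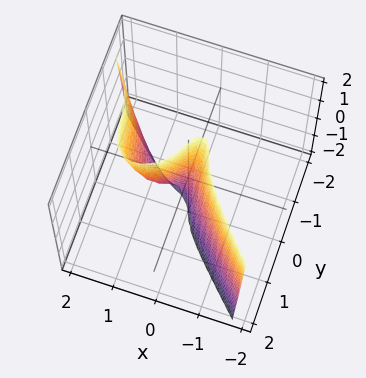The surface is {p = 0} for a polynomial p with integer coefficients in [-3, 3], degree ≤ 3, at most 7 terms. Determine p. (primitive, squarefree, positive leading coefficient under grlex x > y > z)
3*x^3 + 3*y^3 - 3*x^2 - x*z + y

(a) The degree is 3 — a generic line meets the surface in up to 3 points.
(b) Reading off the gridlines: the visible z-axis segment lies entirely on the surface; among the integer gridlines, it crosses the x-axis at x ∈ {0, 1}.
(c) Matching integer coefficients to the picture gives p.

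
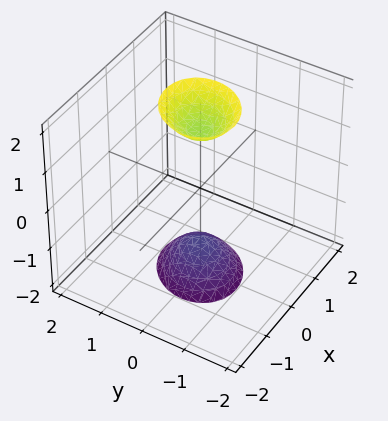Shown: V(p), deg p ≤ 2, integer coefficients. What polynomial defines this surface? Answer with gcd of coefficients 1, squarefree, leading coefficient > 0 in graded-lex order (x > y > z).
First, there are 2 components. They look like related sheets of one shape, so recover p as a whole.
Then, degree: no degree-1 surface has this shape, so deg p = 2.
Then, against the integer gridlines: the surface avoids every integer y-axis point in the box; the surface avoids every integer x-axis point in the box.
Finally, together with the visible shape, these determine p as stated.

3*x^2 - x*y + 3*y^2 - z^2 + 2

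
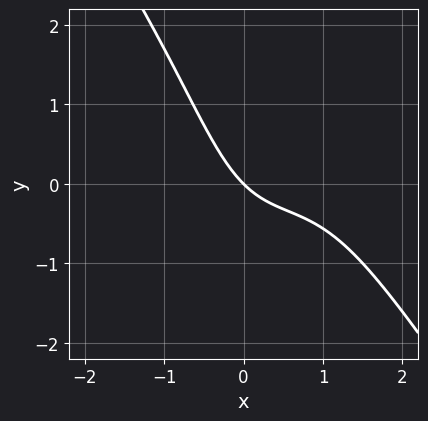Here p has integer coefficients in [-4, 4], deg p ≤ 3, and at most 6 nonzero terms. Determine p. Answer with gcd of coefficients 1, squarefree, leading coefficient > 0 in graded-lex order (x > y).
First, the degree is 3 — no degree-2 curve has this shape.
Then, against the integer gridlines: it crosses the y-axis at the gridline y = 0; it crosses the x-axis at the gridline x = 0.
Finally, fitting integer coefficients to these (and the overall shape) gives p.

2*x^3 - x*y^2 - 3*x^2 + 3*x + 3*y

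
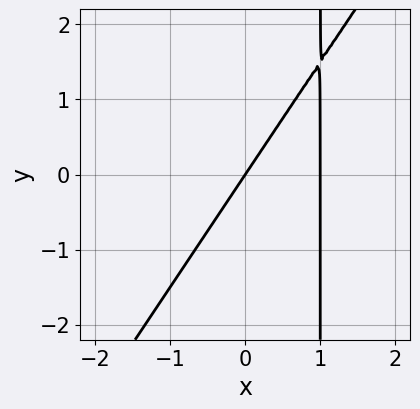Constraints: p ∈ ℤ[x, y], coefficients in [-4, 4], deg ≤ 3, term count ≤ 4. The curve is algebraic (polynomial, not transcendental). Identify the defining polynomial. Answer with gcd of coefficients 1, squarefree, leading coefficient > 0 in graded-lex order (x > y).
3*x^2 - 2*x*y - 3*x + 2*y

(a) The degree is 2 — the shape is more complex than any degree-1 curve.
(b) Reading off the gridlines: among the integer gridlines, it crosses the x-axis at x ∈ {0, 1}; it meets the y-axis at y = 0 (among the integer gridlines).
(c) Together with the visible shape, these determine p as stated.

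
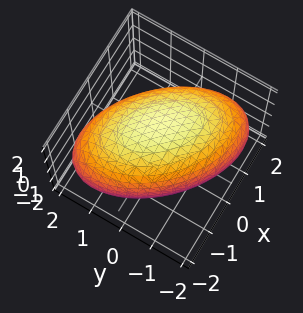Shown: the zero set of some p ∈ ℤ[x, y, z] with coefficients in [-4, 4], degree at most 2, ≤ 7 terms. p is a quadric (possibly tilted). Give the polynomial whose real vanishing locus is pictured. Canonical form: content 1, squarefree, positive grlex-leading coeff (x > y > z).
x^2 + x*y + y^2 + z^2 - 3

First, deg p = 2.
Finally, the integer polynomial consistent with all of this is the stated p.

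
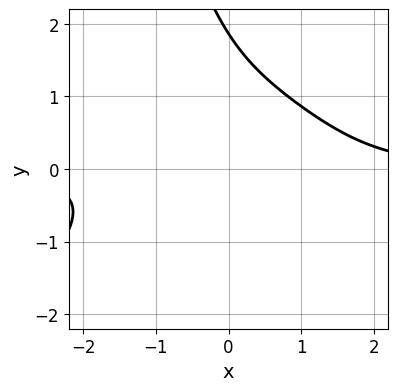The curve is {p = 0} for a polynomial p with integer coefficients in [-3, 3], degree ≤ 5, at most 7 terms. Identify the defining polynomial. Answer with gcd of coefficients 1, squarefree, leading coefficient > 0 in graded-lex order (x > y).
x^3*y + 3*x*y^2 + y^3 - y^2 - 3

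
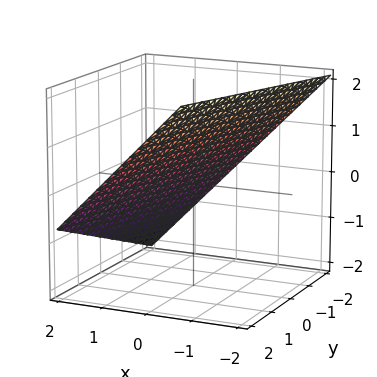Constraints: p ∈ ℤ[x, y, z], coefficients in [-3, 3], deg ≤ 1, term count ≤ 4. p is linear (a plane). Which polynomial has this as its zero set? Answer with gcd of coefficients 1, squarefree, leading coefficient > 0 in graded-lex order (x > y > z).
3*x - y + 3*z - 2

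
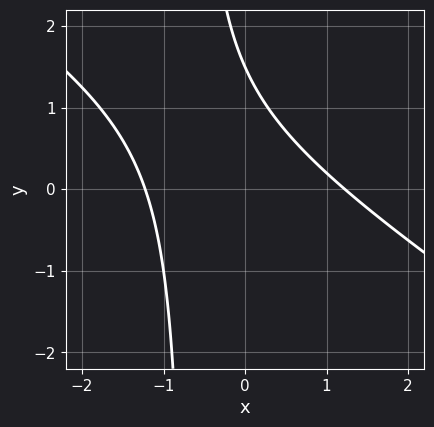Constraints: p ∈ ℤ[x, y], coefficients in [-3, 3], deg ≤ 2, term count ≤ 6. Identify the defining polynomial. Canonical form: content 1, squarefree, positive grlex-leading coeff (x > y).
2*x^2 + 3*x*y + 2*y - 3

(a) Degree: no degree-1 curve has this shape, so deg p = 2.
(b) Solving for integer coefficients yields p as stated.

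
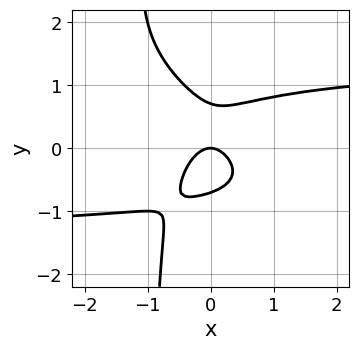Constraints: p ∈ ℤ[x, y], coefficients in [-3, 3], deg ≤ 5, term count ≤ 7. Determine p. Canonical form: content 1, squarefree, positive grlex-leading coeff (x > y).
The degree is 4 — a generic line meets the curve in up to 4 points.
Reading off the gridlines: one x-axis crossing is at x = 0; one y-axis crossing is at y = 0.
These observations pin down the coefficients.

x^2*y^2 + 2*x*y^3 + 2*y^3 - 2*x^2 - y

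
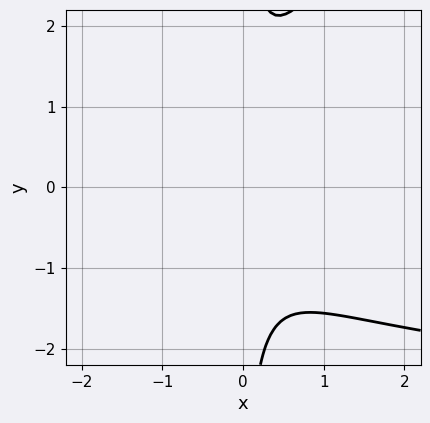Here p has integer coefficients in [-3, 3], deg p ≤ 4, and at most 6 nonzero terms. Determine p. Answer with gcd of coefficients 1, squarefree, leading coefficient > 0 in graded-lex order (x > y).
x^2*y - x*y^2 + 3*x^2 + 1

Degree: a generic line meets the curve in up to 3 points, so deg p = 3.
Against the integer gridlines: it misses every integer gridline on the x-axis; it misses every integer gridline on the y-axis.
These observations pin down the coefficients.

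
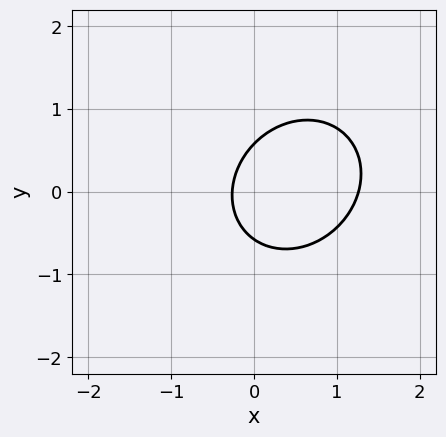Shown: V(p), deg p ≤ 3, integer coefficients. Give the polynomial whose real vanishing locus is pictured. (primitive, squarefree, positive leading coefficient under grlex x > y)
3*x^2 - x*y + 3*y^2 - 3*x - 1

1. deg p = 2.
2. The integer polynomial consistent with all of this is the stated p.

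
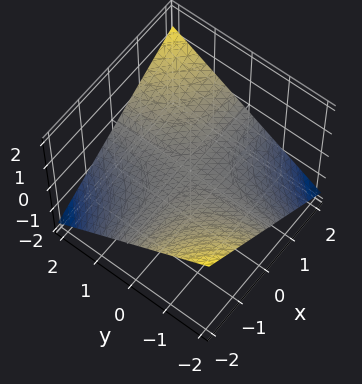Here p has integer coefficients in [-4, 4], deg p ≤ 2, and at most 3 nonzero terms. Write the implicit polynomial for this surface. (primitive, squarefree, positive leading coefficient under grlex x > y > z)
1. Degree: a hyperbolic paraboloid; a quadric, so deg p = 2.
2. Observable constraints: the visible y-axis segment lies entirely on the surface; it crosses the z-axis at the gridline z = 0; the visible x-axis segment lies entirely on the surface.
3. Assembling these constraints gives the stated polynomial.

x*y - 3*z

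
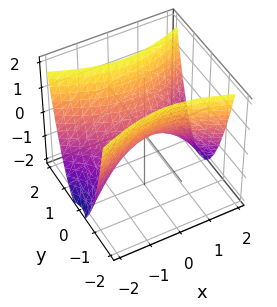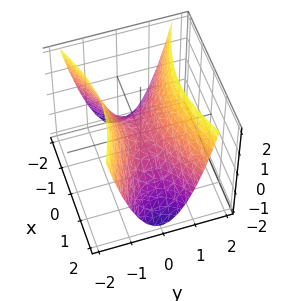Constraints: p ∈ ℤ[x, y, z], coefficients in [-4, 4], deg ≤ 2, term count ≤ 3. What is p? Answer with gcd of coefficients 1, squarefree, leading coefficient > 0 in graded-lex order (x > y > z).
x^2 - 3*y^2 + 2*z

1. Degree: a saddle surface; a quadric, so deg p = 2.
2. Symmetries: mirror symmetry y ↦ −y ⇒ only even powers of y; mirror symmetry x ↦ −x ⇒ only even powers of x.
3. Against the integer gridlines: it meets the x-axis at x = 0 (among the integer gridlines); it meets the z-axis at z = 0 (among the integer gridlines).
4. Matching integer coefficients to the picture gives p.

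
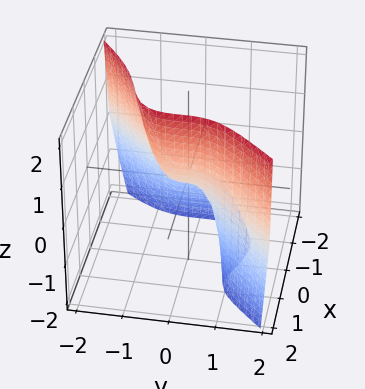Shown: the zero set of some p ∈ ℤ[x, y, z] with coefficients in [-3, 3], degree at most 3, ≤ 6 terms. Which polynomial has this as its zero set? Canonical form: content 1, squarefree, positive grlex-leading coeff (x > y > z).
deg p = 3. A generic line meets the surface in up to 3 points.
From the axis intercepts and sections: it meets the y-axis at y = 0 (among the integer gridlines); one z-axis crossing is at z = 0; it meets the x-axis at x = 0 (among the integer gridlines).
These observations pin down the coefficients.

3*x^3 - 3*y^3 + 2*x*z - 2*z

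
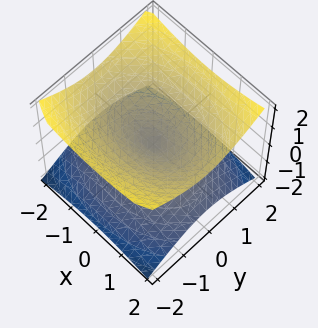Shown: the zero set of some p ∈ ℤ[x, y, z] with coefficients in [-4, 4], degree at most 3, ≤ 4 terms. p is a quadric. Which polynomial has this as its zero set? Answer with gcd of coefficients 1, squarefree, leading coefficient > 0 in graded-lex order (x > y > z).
(a) deg p = 2.
(b) Symmetries: mirror symmetry x ↦ −x ⇒ only even powers of x; mirror symmetry z ↦ −z ⇒ only even powers of z; the y ↦ −y reflection is a symmetry, so y appears only in even powers.
(c) Reading off the gridlines: one x-axis crossing is at x = 0; one y-axis crossing is at y = 0.
(d) Matching integer coefficients to the picture gives p.

x^2 + 2*y^2 - 3*z^2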